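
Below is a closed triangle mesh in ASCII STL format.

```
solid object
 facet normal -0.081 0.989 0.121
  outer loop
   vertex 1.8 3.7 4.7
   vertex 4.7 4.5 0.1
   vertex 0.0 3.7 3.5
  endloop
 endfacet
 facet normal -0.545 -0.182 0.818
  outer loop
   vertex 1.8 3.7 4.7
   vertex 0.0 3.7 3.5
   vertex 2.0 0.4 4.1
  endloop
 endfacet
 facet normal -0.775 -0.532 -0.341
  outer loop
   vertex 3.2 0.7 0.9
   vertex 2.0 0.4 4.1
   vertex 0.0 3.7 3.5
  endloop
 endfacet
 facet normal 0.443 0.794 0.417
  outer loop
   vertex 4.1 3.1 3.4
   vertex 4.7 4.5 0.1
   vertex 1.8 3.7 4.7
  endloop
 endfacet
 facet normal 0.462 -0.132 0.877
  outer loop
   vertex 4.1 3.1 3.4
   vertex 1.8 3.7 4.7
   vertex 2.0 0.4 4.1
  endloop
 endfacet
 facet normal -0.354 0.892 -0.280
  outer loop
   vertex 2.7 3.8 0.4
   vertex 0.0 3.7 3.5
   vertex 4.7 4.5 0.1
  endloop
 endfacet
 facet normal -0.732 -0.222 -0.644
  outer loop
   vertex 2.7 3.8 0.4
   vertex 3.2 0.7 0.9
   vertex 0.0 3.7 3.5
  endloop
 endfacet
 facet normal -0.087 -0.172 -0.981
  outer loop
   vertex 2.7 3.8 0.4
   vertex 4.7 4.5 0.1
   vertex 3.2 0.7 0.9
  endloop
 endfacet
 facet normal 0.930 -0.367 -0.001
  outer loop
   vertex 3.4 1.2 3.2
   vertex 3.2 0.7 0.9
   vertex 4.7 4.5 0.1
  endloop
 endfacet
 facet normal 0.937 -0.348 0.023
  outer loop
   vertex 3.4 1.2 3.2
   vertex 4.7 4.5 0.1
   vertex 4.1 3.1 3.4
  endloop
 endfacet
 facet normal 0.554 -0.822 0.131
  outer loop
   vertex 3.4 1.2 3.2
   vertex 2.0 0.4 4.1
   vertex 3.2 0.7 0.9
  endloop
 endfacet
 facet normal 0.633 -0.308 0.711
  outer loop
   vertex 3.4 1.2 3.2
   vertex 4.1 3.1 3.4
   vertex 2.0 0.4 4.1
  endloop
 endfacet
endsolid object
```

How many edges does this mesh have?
18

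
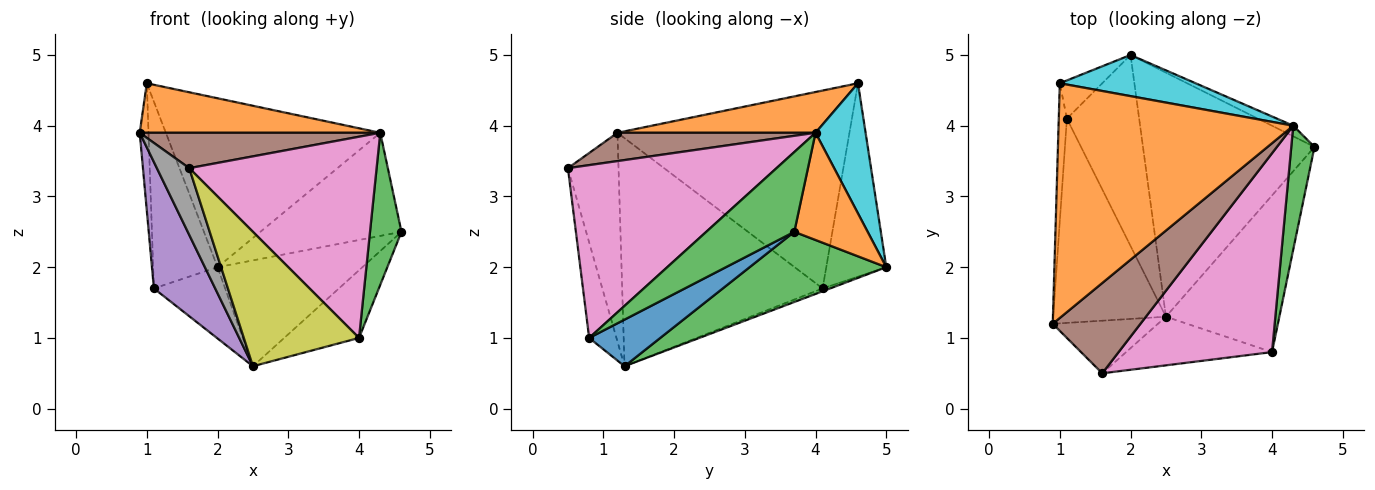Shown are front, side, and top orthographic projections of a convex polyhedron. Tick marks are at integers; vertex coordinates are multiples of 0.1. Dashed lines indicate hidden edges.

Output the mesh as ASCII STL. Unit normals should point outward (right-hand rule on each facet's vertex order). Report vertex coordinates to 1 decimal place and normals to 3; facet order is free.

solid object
 facet normal 0.353 0.371 -0.859
  outer loop
   vertex 4.0 0.8 1.0
   vertex 2.5 1.3 0.6
   vertex 4.6 3.7 2.5
  endloop
 endfacet
 facet normal 0.168 -0.204 0.965
  outer loop
   vertex 4.3 4.0 3.9
   vertex 1.0 4.6 4.6
   vertex 0.9 1.2 3.9
  endloop
 endfacet
 facet normal 0.908 -0.325 0.264
  outer loop
   vertex 4.3 4.0 3.9
   vertex 4.0 0.8 1.0
   vertex 4.6 3.7 2.5
  endloop
 endfacet
 facet normal -0.998 0.038 -0.041
  outer loop
   vertex 1.1 4.1 1.7
   vertex 0.9 1.2 3.9
   vertex 1.0 4.6 4.6
  endloop
 endfacet
 facet normal -0.865 -0.264 -0.427
  outer loop
   vertex 1.1 4.1 1.7
   vertex 2.5 1.3 0.6
   vertex 0.9 1.2 3.9
  endloop
 endfacet
 facet normal 0.288 -0.349 0.892
  outer loop
   vertex 1.6 0.5 3.4
   vertex 4.3 4.0 3.9
   vertex 0.9 1.2 3.9
  endloop
 endfacet
 facet normal 0.621 -0.558 0.551
  outer loop
   vertex 1.6 0.5 3.4
   vertex 4.0 0.8 1.0
   vertex 4.3 4.0 3.9
  endloop
 endfacet
 facet normal -0.775 -0.496 -0.391
  outer loop
   vertex 1.6 0.5 3.4
   vertex 0.9 1.2 3.9
   vertex 2.5 1.3 0.6
  endloop
 endfacet
 facet normal -0.217 -0.918 -0.332
  outer loop
   vertex 1.6 0.5 3.4
   vertex 2.5 1.3 0.6
   vertex 4.0 0.8 1.0
  endloop
 endfacet
 facet normal 0.221 0.947 0.231
  outer loop
   vertex 2.0 5.0 2.0
   vertex 1.0 4.6 4.6
   vertex 4.3 4.0 3.9
  endloop
 endfacet
 facet normal -0.674 0.724 -0.148
  outer loop
   vertex 2.0 5.0 2.0
   vertex 1.1 4.1 1.7
   vertex 1.0 4.6 4.6
  endloop
 endfacet
 facet normal 0.459 0.884 -0.091
  outer loop
   vertex 2.0 5.0 2.0
   vertex 4.3 4.0 3.9
   vertex 4.6 3.7 2.5
  endloop
 endfacet
 facet normal 0.351 0.372 -0.859
  outer loop
   vertex 2.0 5.0 2.0
   vertex 4.6 3.7 2.5
   vertex 2.5 1.3 0.6
  endloop
 endfacet
 facet normal -0.037 0.349 -0.936
  outer loop
   vertex 2.0 5.0 2.0
   vertex 2.5 1.3 0.6
   vertex 1.1 4.1 1.7
  endloop
 endfacet
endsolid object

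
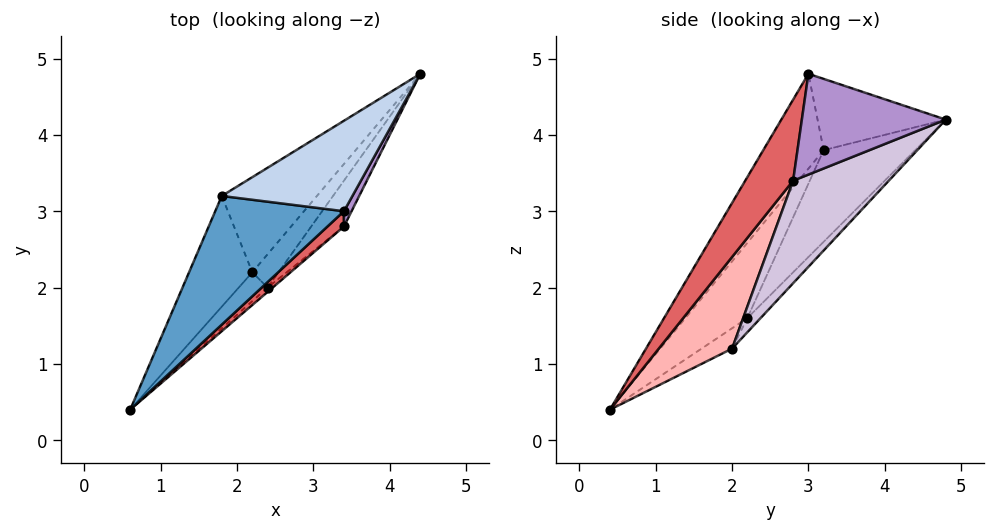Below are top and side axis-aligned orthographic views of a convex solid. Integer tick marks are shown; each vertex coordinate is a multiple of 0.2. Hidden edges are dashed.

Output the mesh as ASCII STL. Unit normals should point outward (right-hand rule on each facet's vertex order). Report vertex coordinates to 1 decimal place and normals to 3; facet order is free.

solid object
 facet normal -0.481 -0.586 0.652
  outer loop
   vertex 1.8 3.2 3.8
   vertex 0.6 0.4 0.4
   vertex 3.4 3.0 4.8
  endloop
 endfacet
 facet normal -0.418 0.488 0.766
  outer loop
   vertex 1.8 3.2 3.8
   vertex 3.4 3.0 4.8
   vertex 4.4 4.8 4.2
  endloop
 endfacet
 facet normal -0.513 0.743 -0.431
  outer loop
   vertex 1.8 3.2 3.8
   vertex 2.2 2.2 1.6
   vertex 0.6 0.4 0.4
  endloop
 endfacet
 facet normal -0.421 0.794 -0.438
  outer loop
   vertex 1.8 3.2 3.8
   vertex 4.4 4.8 4.2
   vertex 2.2 2.2 1.6
  endloop
 endfacet
 facet normal -0.396 0.727 -0.561
  outer loop
   vertex 2.4 2.0 1.2
   vertex 0.6 0.4 0.4
   vertex 2.2 2.2 1.6
  endloop
 endfacet
 facet normal -0.293 0.789 -0.541
  outer loop
   vertex 2.4 2.0 1.2
   vertex 2.2 2.2 1.6
   vertex 4.4 4.8 4.2
  endloop
 endfacet
 facet normal 0.572 -0.812 0.116
  outer loop
   vertex 3.4 2.8 3.4
   vertex 3.4 3.0 4.8
   vertex 0.6 0.4 0.4
  endloop
 endfacet
 facet normal 0.673 -0.739 -0.037
  outer loop
   vertex 3.4 2.8 3.4
   vertex 0.6 0.4 0.4
   vertex 2.4 2.0 1.2
  endloop
 endfacet
 facet normal 0.881 -0.467 0.067
  outer loop
   vertex 3.4 2.8 3.4
   vertex 4.4 4.8 4.2
   vertex 3.4 3.0 4.8
  endloop
 endfacet
 facet normal 0.898 -0.334 -0.287
  outer loop
   vertex 3.4 2.8 3.4
   vertex 2.4 2.0 1.2
   vertex 4.4 4.8 4.2
  endloop
 endfacet
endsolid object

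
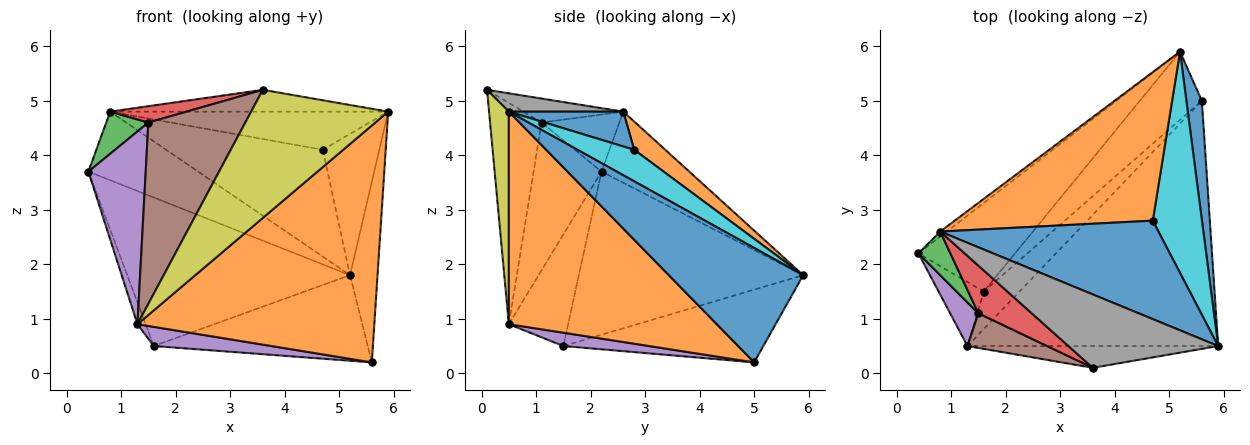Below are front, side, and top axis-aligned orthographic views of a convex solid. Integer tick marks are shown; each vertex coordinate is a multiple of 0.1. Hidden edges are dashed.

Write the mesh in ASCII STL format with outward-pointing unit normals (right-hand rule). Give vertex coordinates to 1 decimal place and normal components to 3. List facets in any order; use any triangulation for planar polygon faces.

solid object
 facet normal 0.971 0.199 0.131
  outer loop
   vertex 5.6 5.0 0.2
   vertex 5.2 5.9 1.8
   vertex 5.9 0.5 4.8
  endloop
 endfacet
 facet normal 0.521 -0.593 -0.614
  outer loop
   vertex 1.3 0.5 0.9
   vertex 5.6 5.0 0.2
   vertex 5.9 0.5 4.8
  endloop
 endfacet
 facet normal -0.624 0.780 -0.057
  outer loop
   vertex 0.8 2.6 4.8
   vertex 5.2 5.9 1.8
   vertex 0.4 2.2 3.7
  endloop
 endfacet
 facet normal -0.919 0.127 -0.372
  outer loop
   vertex 1.6 1.5 0.5
   vertex 1.3 0.5 0.9
   vertex 0.4 2.2 3.7
  endloop
 endfacet
 facet normal 0.315 -0.432 -0.845
  outer loop
   vertex 1.6 1.5 0.5
   vertex 5.6 5.0 0.2
   vertex 1.3 0.5 0.9
  endloop
 endfacet
 facet normal -0.654 0.650 -0.387
  outer loop
   vertex 1.6 1.5 0.5
   vertex 0.4 2.2 3.7
   vertex 5.2 5.9 1.8
  endloop
 endfacet
 facet normal -0.590 0.631 -0.503
  outer loop
   vertex 1.6 1.5 0.5
   vertex 5.2 5.9 1.8
   vertex 5.6 5.0 0.2
  endloop
 endfacet
 facet normal 0.116 0.283 0.952
  outer loop
   vertex 3.6 0.1 5.2
   vertex 5.9 0.5 4.8
   vertex 0.8 2.6 4.8
  endloop
 endfacet
 facet normal 0.141 -0.976 -0.166
  outer loop
   vertex 3.6 0.1 5.2
   vertex 1.3 0.5 0.9
   vertex 5.9 0.5 4.8
  endloop
 endfacet
 facet normal 0.475 0.474 0.742
  outer loop
   vertex 4.7 2.8 4.1
   vertex 5.9 0.5 4.8
   vertex 5.2 5.9 1.8
  endloop
 endfacet
 facet normal 0.147 0.357 0.922
  outer loop
   vertex 4.7 2.8 4.1
   vertex 0.8 2.6 4.8
   vertex 5.9 0.5 4.8
  endloop
 endfacet
 facet normal 0.115 0.580 0.807
  outer loop
   vertex 4.7 2.8 4.1
   vertex 5.2 5.9 1.8
   vertex 0.8 2.6 4.8
  endloop
 endfacet
 facet normal -0.789 -0.427 0.442
  outer loop
   vertex 1.5 1.1 4.6
   vertex 0.8 2.6 4.8
   vertex 0.4 2.2 3.7
  endloop
 endfacet
 facet normal -0.391 -0.299 0.871
  outer loop
   vertex 1.5 1.1 4.6
   vertex 3.6 0.1 5.2
   vertex 0.8 2.6 4.8
  endloop
 endfacet
 facet normal -0.756 -0.638 0.144
  outer loop
   vertex 1.5 1.1 4.6
   vertex 0.4 2.2 3.7
   vertex 1.3 0.5 0.9
  endloop
 endfacet
 facet normal -0.462 -0.871 0.166
  outer loop
   vertex 1.5 1.1 4.6
   vertex 1.3 0.5 0.9
   vertex 3.6 0.1 5.2
  endloop
 endfacet
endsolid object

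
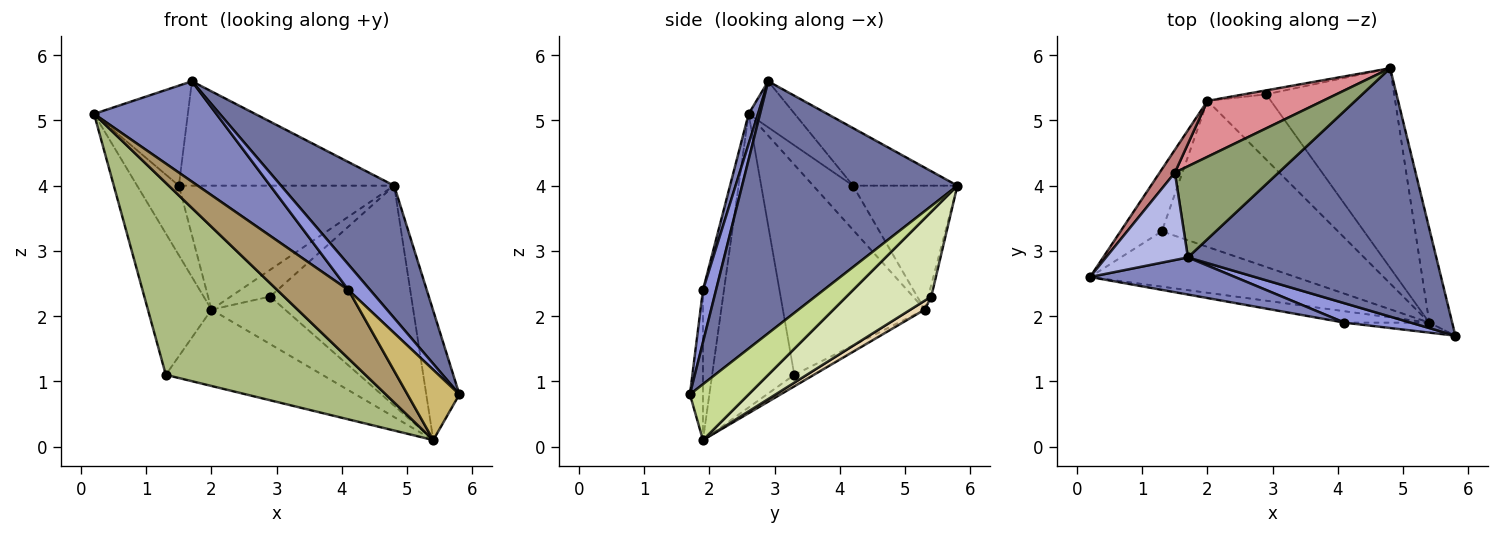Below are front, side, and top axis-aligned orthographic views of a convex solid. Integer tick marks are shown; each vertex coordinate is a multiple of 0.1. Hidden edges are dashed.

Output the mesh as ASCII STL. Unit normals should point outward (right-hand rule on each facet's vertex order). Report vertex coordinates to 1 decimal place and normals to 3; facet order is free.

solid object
 facet normal 0.667 -0.350 0.657
  outer loop
   vertex 1.7 2.9 5.6
   vertex 5.8 1.7 0.8
   vertex 4.8 5.8 4.0
  endloop
 endfacet
 facet normal 0.072 -0.935 0.346
  outer loop
   vertex 4.1 1.9 2.4
   vertex 1.7 2.9 5.6
   vertex 0.2 2.6 5.1
  endloop
 endfacet
 facet normal 0.431 -0.718 0.547
  outer loop
   vertex 4.1 1.9 2.4
   vertex 5.8 1.7 0.8
   vertex 1.7 2.9 5.6
  endloop
 endfacet
 facet normal -0.347 0.706 0.617
  outer loop
   vertex 1.5 4.2 4.0
   vertex 0.2 2.6 5.1
   vertex 1.7 2.9 5.6
  endloop
 endfacet
 facet normal -0.343 0.708 0.618
  outer loop
   vertex 1.5 4.2 4.0
   vertex 1.7 2.9 5.6
   vertex 4.8 5.8 4.0
  endloop
 endfacet
 facet normal -0.368 -0.893 -0.258
  outer loop
   vertex 5.4 1.9 0.1
   vertex 0.2 2.6 5.1
   vertex 1.3 3.3 1.1
  endloop
 endfacet
 facet normal 0.820 0.463 -0.336
  outer loop
   vertex 5.4 1.9 0.1
   vertex 4.8 5.8 4.0
   vertex 5.8 1.7 0.8
  endloop
 endfacet
 facet normal 0.407 0.676 -0.614
  outer loop
   vertex 5.4 1.9 0.1
   vertex 2.9 5.4 2.3
   vertex 4.8 5.8 4.0
  endloop
 endfacet
 facet normal -0.279 -0.947 -0.158
  outer loop
   vertex 5.4 1.9 0.1
   vertex 4.1 1.9 2.4
   vertex 0.2 2.6 5.1
  endloop
 endfacet
 facet normal -0.242 -0.961 -0.137
  outer loop
   vertex 5.4 1.9 0.1
   vertex 5.8 1.7 0.8
   vertex 4.1 1.9 2.4
  endloop
 endfacet
 facet normal -0.058 0.463 -0.885
  outer loop
   vertex 2.0 5.3 2.1
   vertex 5.4 1.9 0.1
   vertex 1.3 3.3 1.1
  endloop
 endfacet
 facet normal 0.113 0.586 -0.803
  outer loop
   vertex 2.0 5.3 2.1
   vertex 2.9 5.4 2.3
   vertex 5.4 1.9 0.1
  endloop
 endfacet
 facet normal -0.898 0.403 -0.177
  outer loop
   vertex 2.0 5.3 2.1
   vertex 1.3 3.3 1.1
   vertex 0.2 2.6 5.1
  endloop
 endfacet
 facet normal -0.671 0.704 0.231
  outer loop
   vertex 2.0 5.3 2.1
   vertex 0.2 2.6 5.1
   vertex 1.5 4.2 4.0
  endloop
 endfacet
 facet normal -0.404 0.834 0.376
  outer loop
   vertex 2.0 5.3 2.1
   vertex 1.5 4.2 4.0
   vertex 4.8 5.8 4.0
  endloop
 endfacet
 facet normal -0.077 0.986 -0.146
  outer loop
   vertex 2.0 5.3 2.1
   vertex 4.8 5.8 4.0
   vertex 2.9 5.4 2.3
  endloop
 endfacet
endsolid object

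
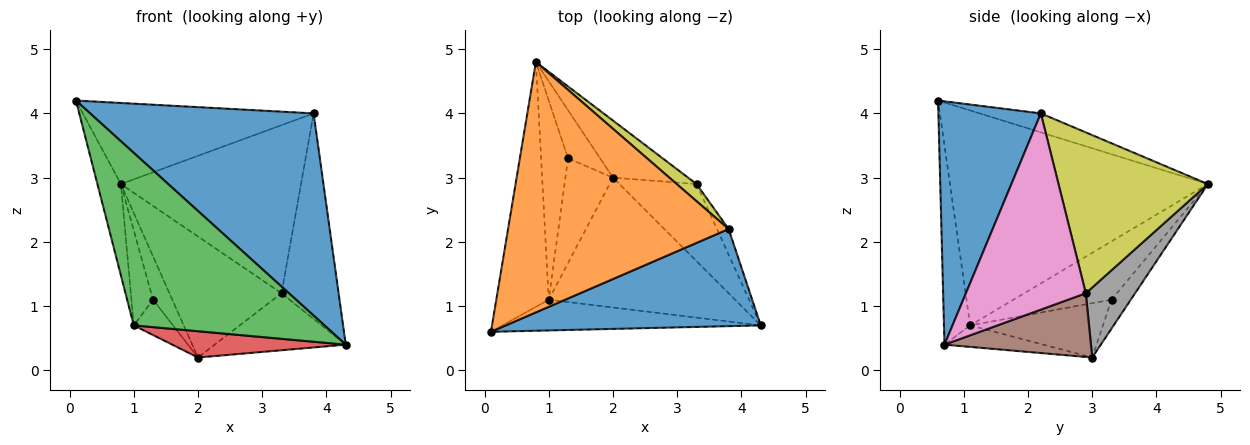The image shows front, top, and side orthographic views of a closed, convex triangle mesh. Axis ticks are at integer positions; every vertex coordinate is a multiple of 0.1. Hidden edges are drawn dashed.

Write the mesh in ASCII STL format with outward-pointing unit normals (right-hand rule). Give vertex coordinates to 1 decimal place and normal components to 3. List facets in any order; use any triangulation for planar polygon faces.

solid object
 facet normal 0.382 -0.833 0.400
  outer loop
   vertex 3.8 2.2 4.0
   vertex 0.1 0.6 4.2
   vertex 4.3 0.7 0.4
  endloop
 endfacet
 facet normal -0.082 0.307 0.948
  outer loop
   vertex 3.8 2.2 4.0
   vertex 0.8 4.8 2.9
   vertex 0.1 0.6 4.2
  endloop
 endfacet
 facet normal -0.134 -0.976 -0.174
  outer loop
   vertex 1.0 1.1 0.7
   vertex 4.3 0.7 0.4
   vertex 0.1 0.6 4.2
  endloop
 endfacet
 facet normal -0.112 -0.197 -0.974
  outer loop
   vertex 1.0 1.1 0.7
   vertex 2.0 3.0 0.2
   vertex 4.3 0.7 0.4
  endloop
 endfacet
 facet normal -0.968 0.088 -0.236
  outer loop
   vertex 1.0 1.1 0.7
   vertex 0.1 0.6 4.2
   vertex 0.8 4.8 2.9
  endloop
 endfacet
 facet normal 0.553 0.495 -0.670
  outer loop
   vertex 3.3 2.9 1.2
   vertex 4.3 0.7 0.4
   vertex 2.0 3.0 0.2
  endloop
 endfacet
 facet normal 0.902 0.429 -0.054
  outer loop
   vertex 3.3 2.9 1.2
   vertex 3.8 2.2 4.0
   vertex 4.3 0.7 0.4
  endloop
 endfacet
 facet normal 0.369 0.841 -0.396
  outer loop
   vertex 3.3 2.9 1.2
   vertex 2.0 3.0 0.2
   vertex 0.8 4.8 2.9
  endloop
 endfacet
 facet normal 0.636 0.767 0.078
  outer loop
   vertex 3.3 2.9 1.2
   vertex 0.8 4.8 2.9
   vertex 3.8 2.2 4.0
  endloop
 endfacet
 facet normal -0.556 0.556 -0.618
  outer loop
   vertex 1.3 3.3 1.1
   vertex 0.8 4.8 2.9
   vertex 2.0 3.0 0.2
  endloop
 endfacet
 facet normal -0.890 0.196 -0.411
  outer loop
   vertex 1.3 3.3 1.1
   vertex 1.0 1.1 0.7
   vertex 0.8 4.8 2.9
  endloop
 endfacet
 facet normal -0.734 0.217 -0.643
  outer loop
   vertex 1.3 3.3 1.1
   vertex 2.0 3.0 0.2
   vertex 1.0 1.1 0.7
  endloop
 endfacet
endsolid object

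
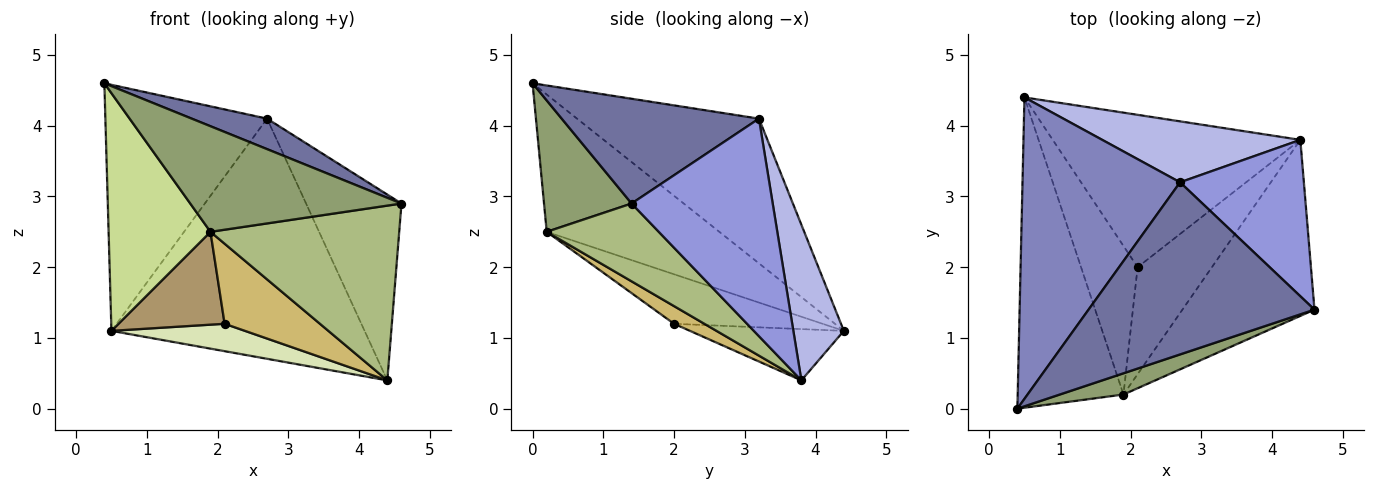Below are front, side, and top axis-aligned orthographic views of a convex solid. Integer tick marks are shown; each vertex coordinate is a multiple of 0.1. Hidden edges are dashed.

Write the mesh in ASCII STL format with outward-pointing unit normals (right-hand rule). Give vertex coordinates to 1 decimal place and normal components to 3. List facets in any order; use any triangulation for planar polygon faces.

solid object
 facet normal 0.415 -0.159 0.896
  outer loop
   vertex 2.7 3.2 4.1
   vertex 0.4 0.0 4.6
   vertex 4.6 1.4 2.9
  endloop
 endfacet
 facet normal -0.580 0.515 0.631
  outer loop
   vertex 2.7 3.2 4.1
   vertex 0.5 4.4 1.1
   vertex 0.4 0.0 4.6
  endloop
 endfacet
 facet normal 0.749 0.507 0.426
  outer loop
   vertex 2.7 3.2 4.1
   vertex 4.6 1.4 2.9
   vertex 4.4 3.8 0.4
  endloop
 endfacet
 facet normal 0.190 0.952 0.242
  outer loop
   vertex 2.7 3.2 4.1
   vertex 4.4 3.8 0.4
   vertex 0.5 4.4 1.1
  endloop
 endfacet
 facet normal 0.377 -0.908 0.183
  outer loop
   vertex 1.9 0.2 2.5
   vertex 4.6 1.4 2.9
   vertex 0.4 0.0 4.6
  endloop
 endfacet
 facet normal 0.386 -0.650 -0.655
  outer loop
   vertex 1.9 0.2 2.5
   vertex 4.4 3.8 0.4
   vertex 4.6 1.4 2.9
  endloop
 endfacet
 facet normal -0.718 -0.424 -0.553
  outer loop
   vertex 1.9 0.2 2.5
   vertex 0.4 0.0 4.6
   vertex 0.5 4.4 1.1
  endloop
 endfacet
 facet normal -0.200 -0.173 -0.964
  outer loop
   vertex 2.1 2.0 1.2
   vertex 0.5 4.4 1.1
   vertex 4.4 3.8 0.4
  endloop
 endfacet
 facet normal -0.596 -0.426 -0.681
  outer loop
   vertex 2.1 2.0 1.2
   vertex 1.9 0.2 2.5
   vertex 0.5 4.4 1.1
  endloop
 endfacet
 facet normal 0.187 -0.589 -0.786
  outer loop
   vertex 2.1 2.0 1.2
   vertex 4.4 3.8 0.4
   vertex 1.9 0.2 2.5
  endloop
 endfacet
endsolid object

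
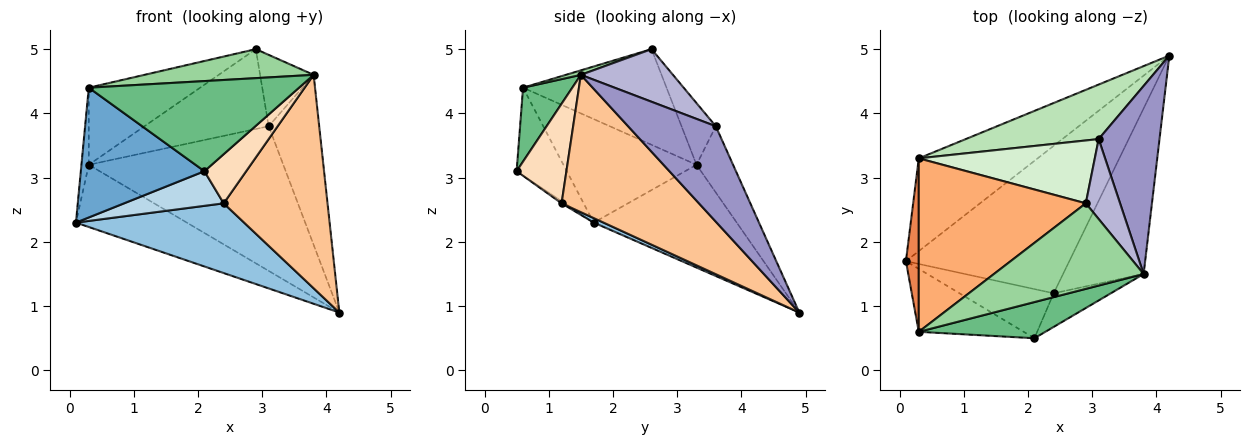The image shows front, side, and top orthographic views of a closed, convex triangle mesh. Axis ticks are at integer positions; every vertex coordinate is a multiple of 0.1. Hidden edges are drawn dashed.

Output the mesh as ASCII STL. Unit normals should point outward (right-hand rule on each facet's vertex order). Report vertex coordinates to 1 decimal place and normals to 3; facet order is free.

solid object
 facet normal -0.343 -0.845 -0.410
  outer loop
   vertex 0.3 0.6 4.4
   vertex 0.1 1.7 2.3
   vertex 2.1 0.5 3.1
  endloop
 endfacet
 facet normal 0.025 -0.427 -0.904
  outer loop
   vertex 2.4 1.2 2.6
   vertex 0.1 1.7 2.3
   vertex 4.2 4.9 0.9
  endloop
 endfacet
 facet normal -0.019 -0.576 -0.817
  outer loop
   vertex 2.4 1.2 2.6
   vertex 2.1 0.5 3.1
   vertex 0.1 1.7 2.3
  endloop
 endfacet
 facet normal -0.583 0.452 -0.675
  outer loop
   vertex 0.3 3.3 3.2
   vertex 4.2 4.9 0.9
   vertex 0.1 1.7 2.3
  endloop
 endfacet
 facet normal -0.991 0.055 0.123
  outer loop
   vertex 0.3 3.3 3.2
   vertex 0.1 1.7 2.3
   vertex 0.3 0.6 4.4
  endloop
 endfacet
 facet normal -0.464 0.360 0.810
  outer loop
   vertex 0.3 3.3 3.2
   vertex 0.3 0.6 4.4
   vertex 2.9 2.6 5.0
  endloop
 endfacet
 facet normal 0.723 -0.546 -0.424
  outer loop
   vertex 3.8 1.5 4.6
   vertex 2.4 1.2 2.6
   vertex 4.2 4.9 0.9
  endloop
 endfacet
 facet normal 0.701 -0.588 -0.403
  outer loop
   vertex 3.8 1.5 4.6
   vertex 2.1 0.5 3.1
   vertex 2.4 1.2 2.6
  endloop
 endfacet
 facet normal 0.212 -0.907 0.364
  outer loop
   vertex 3.8 1.5 4.6
   vertex 0.3 0.6 4.4
   vertex 2.1 0.5 3.1
  endloop
 endfacet
 facet normal 0.028 -0.321 0.947
  outer loop
   vertex 3.8 1.5 4.6
   vertex 2.9 2.6 5.0
   vertex 0.3 0.6 4.4
  endloop
 endfacet
 facet normal -0.173 0.922 0.347
  outer loop
   vertex 3.1 3.6 3.8
   vertex 4.2 4.9 0.9
   vertex 0.3 3.3 3.2
  endloop
 endfacet
 facet normal -0.212 0.768 0.605
  outer loop
   vertex 3.1 3.6 3.8
   vertex 0.3 3.3 3.2
   vertex 2.9 2.6 5.0
  endloop
 endfacet
 facet normal 0.758 0.437 0.484
  outer loop
   vertex 3.1 3.6 3.8
   vertex 3.8 1.5 4.6
   vertex 4.2 4.9 0.9
  endloop
 endfacet
 facet normal 0.753 0.438 0.491
  outer loop
   vertex 3.1 3.6 3.8
   vertex 2.9 2.6 5.0
   vertex 3.8 1.5 4.6
  endloop
 endfacet
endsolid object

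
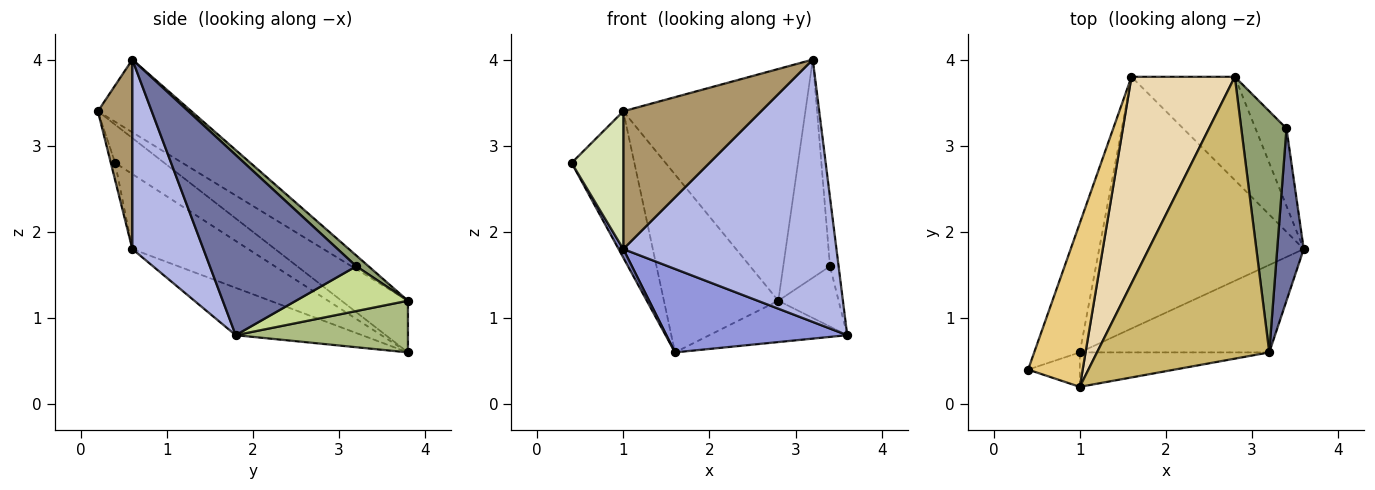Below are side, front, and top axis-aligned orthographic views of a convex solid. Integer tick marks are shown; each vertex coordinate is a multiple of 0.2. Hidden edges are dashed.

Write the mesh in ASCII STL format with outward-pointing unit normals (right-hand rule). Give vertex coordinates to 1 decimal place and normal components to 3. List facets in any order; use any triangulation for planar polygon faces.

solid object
 facet normal 0.988 0.058 0.145
  outer loop
   vertex 3.4 3.2 1.6
   vertex 3.2 0.6 4.0
   vertex 3.6 1.8 0.8
  endloop
 endfacet
 facet normal -0.854 -0.035 -0.519
  outer loop
   vertex 1.0 0.6 1.8
   vertex 0.4 0.4 2.8
   vertex 1.6 3.8 0.6
  endloop
 endfacet
 facet normal -0.215 -0.307 -0.927
  outer loop
   vertex 1.0 0.6 1.8
   vertex 1.6 3.8 0.6
   vertex 3.6 1.8 0.8
  endloop
 endfacet
 facet normal 0.302 -0.905 -0.302
  outer loop
   vertex 1.0 0.6 1.8
   vertex 3.6 1.8 0.8
   vertex 3.2 0.6 4.0
  endloop
 endfacet
 facet normal 0.174 0.661 0.730
  outer loop
   vertex 2.8 3.8 1.2
   vertex 3.2 0.6 4.0
   vertex 3.4 3.2 1.6
  endloop
 endfacet
 facet normal 0.421 0.337 -0.842
  outer loop
   vertex 2.8 3.8 1.2
   vertex 3.6 1.8 0.8
   vertex 1.6 3.8 0.6
  endloop
 endfacet
 facet normal 0.752 0.405 -0.520
  outer loop
   vertex 2.8 3.8 1.2
   vertex 3.4 3.2 1.6
   vertex 3.6 1.8 0.8
  endloop
 endfacet
 facet normal -0.081 -0.967 -0.242
  outer loop
   vertex 1.0 0.2 3.4
   vertex 0.4 0.4 2.8
   vertex 1.0 0.6 1.8
  endloop
 endfacet
 facet normal 0.236 -0.943 -0.236
  outer loop
   vertex 1.0 0.2 3.4
   vertex 1.0 0.6 1.8
   vertex 3.2 0.6 4.0
  endloop
 endfacet
 facet normal -0.310 0.604 0.734
  outer loop
   vertex 1.0 0.2 3.4
   vertex 3.2 0.6 4.0
   vertex 2.8 3.8 1.2
  endloop
 endfacet
 facet normal -0.463 0.591 0.660
  outer loop
   vertex 1.0 0.2 3.4
   vertex 1.6 3.8 0.6
   vertex 0.4 0.4 2.8
  endloop
 endfacet
 facet normal -0.354 0.610 0.709
  outer loop
   vertex 1.0 0.2 3.4
   vertex 2.8 3.8 1.2
   vertex 1.6 3.8 0.6
  endloop
 endfacet
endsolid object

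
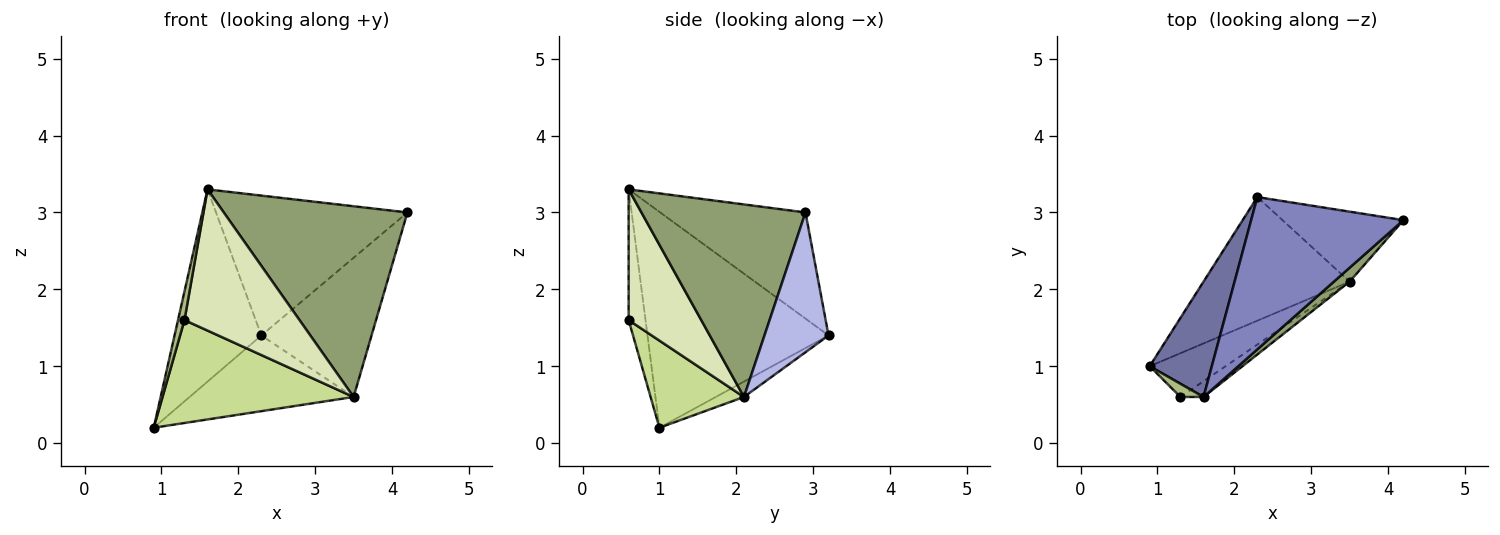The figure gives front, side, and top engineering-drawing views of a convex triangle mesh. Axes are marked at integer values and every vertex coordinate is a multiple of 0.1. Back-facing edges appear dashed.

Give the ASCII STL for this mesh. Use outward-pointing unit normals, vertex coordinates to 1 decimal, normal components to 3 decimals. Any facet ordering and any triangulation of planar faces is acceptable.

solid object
 facet normal -0.873 0.418 0.251
  outer loop
   vertex 1.6 0.6 3.3
   vertex 2.3 3.2 1.4
   vertex 0.9 1.0 0.2
  endloop
 endfacet
 facet normal -0.457 0.602 0.655
  outer loop
   vertex 1.6 0.6 3.3
   vertex 4.2 2.9 3.0
   vertex 2.3 3.2 1.4
  endloop
 endfacet
 facet normal -0.089 0.520 -0.849
  outer loop
   vertex 3.5 2.1 0.6
   vertex 0.9 1.0 0.2
   vertex 2.3 3.2 1.4
  endloop
 endfacet
 facet normal 0.461 0.793 -0.399
  outer loop
   vertex 3.5 2.1 0.6
   vertex 2.3 3.2 1.4
   vertex 4.2 2.9 3.0
  endloop
 endfacet
 facet normal 0.665 -0.745 0.054
  outer loop
   vertex 3.5 2.1 0.6
   vertex 4.2 2.9 3.0
   vertex 1.6 0.6 3.3
  endloop
 endfacet
 facet normal -0.922 -0.352 0.163
  outer loop
   vertex 1.3 0.6 1.6
   vertex 1.6 0.6 3.3
   vertex 0.9 1.0 0.2
  endloop
 endfacet
 facet normal 0.410 -0.839 -0.357
  outer loop
   vertex 1.3 0.6 1.6
   vertex 0.9 1.0 0.2
   vertex 3.5 2.1 0.6
  endloop
 endfacet
 facet normal 0.531 -0.842 -0.094
  outer loop
   vertex 1.3 0.6 1.6
   vertex 3.5 2.1 0.6
   vertex 1.6 0.6 3.3
  endloop
 endfacet
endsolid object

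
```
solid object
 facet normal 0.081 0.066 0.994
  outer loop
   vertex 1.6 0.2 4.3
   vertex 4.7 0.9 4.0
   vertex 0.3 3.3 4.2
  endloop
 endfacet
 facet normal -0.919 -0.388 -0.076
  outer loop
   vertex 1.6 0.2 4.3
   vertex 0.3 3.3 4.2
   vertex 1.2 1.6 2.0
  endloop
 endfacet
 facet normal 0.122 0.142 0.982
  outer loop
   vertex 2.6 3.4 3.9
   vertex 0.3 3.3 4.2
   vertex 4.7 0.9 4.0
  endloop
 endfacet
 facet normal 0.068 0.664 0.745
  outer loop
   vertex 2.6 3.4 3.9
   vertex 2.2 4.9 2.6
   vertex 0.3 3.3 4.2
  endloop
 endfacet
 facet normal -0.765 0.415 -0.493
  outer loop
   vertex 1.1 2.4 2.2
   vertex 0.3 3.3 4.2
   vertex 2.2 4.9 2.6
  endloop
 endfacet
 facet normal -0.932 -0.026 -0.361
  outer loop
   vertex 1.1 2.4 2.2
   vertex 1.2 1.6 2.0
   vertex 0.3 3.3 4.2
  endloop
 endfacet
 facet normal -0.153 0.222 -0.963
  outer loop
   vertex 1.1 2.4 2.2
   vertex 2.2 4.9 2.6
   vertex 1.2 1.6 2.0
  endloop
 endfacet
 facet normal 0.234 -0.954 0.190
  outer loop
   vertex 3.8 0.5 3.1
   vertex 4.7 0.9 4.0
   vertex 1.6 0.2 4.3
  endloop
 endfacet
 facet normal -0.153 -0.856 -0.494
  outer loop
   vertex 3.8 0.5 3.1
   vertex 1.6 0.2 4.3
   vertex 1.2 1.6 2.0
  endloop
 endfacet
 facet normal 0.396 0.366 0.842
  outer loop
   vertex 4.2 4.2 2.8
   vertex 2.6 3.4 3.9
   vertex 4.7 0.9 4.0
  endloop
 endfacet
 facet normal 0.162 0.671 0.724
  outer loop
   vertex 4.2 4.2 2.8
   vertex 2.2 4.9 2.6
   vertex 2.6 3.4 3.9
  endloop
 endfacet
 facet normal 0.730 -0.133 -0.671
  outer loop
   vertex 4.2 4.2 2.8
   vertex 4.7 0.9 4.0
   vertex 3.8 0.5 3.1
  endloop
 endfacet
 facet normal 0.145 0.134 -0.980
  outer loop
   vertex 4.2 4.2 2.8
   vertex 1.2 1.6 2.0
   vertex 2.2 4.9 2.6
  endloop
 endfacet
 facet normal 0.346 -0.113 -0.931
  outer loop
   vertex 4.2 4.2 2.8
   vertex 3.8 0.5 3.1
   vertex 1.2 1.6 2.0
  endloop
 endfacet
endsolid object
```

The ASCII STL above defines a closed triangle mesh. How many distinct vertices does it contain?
9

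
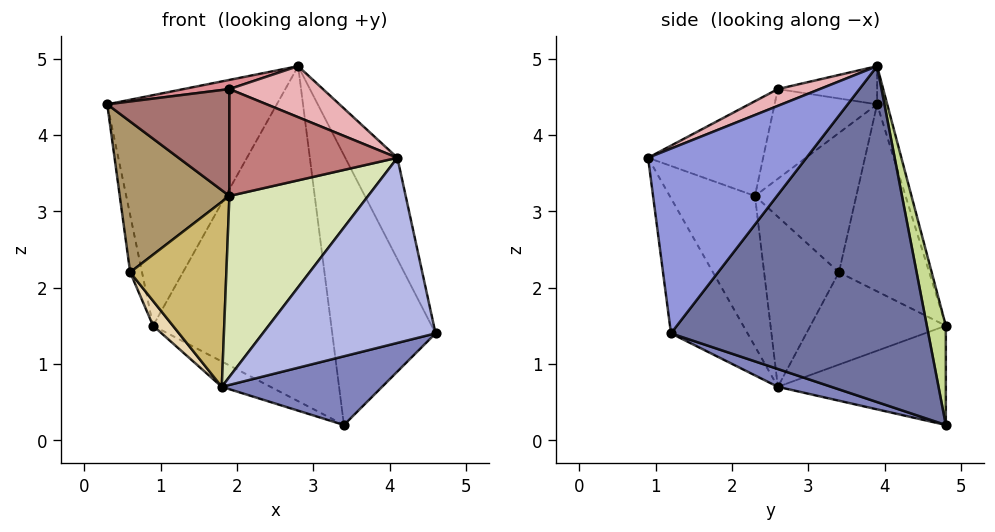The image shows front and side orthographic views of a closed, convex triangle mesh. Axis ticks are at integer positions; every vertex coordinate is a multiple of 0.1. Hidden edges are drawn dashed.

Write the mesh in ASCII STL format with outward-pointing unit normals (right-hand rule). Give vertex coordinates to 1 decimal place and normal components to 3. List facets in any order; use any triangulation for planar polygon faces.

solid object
 facet normal 0.912 0.366 0.186
  outer loop
   vertex 2.8 3.9 4.9
   vertex 4.6 1.2 1.4
   vertex 3.4 4.8 0.2
  endloop
 endfacet
 facet normal 0.095 -0.286 -0.953
  outer loop
   vertex 1.8 2.6 0.7
   vertex 3.4 4.8 0.2
   vertex 4.6 1.2 1.4
  endloop
 endfacet
 facet normal 0.922 0.304 0.240
  outer loop
   vertex 4.1 0.9 3.7
   vertex 4.6 1.2 1.4
   vertex 2.8 3.9 4.9
  endloop
 endfacet
 facet normal -0.397 -0.895 -0.203
  outer loop
   vertex 4.1 0.9 3.7
   vertex 1.8 2.6 0.7
   vertex 4.6 1.2 1.4
  endloop
 endfacet
 facet normal -0.457 0.133 -0.879
  outer loop
   vertex 0.9 4.8 1.5
   vertex 3.4 4.8 0.2
   vertex 1.8 2.6 0.7
  endloop
 endfacet
 facet normal -0.057 0.957 0.285
  outer loop
   vertex 0.9 4.8 1.5
   vertex 0.3 3.9 4.4
   vertex 2.8 3.9 4.9
  endloop
 endfacet
 facet normal 0.104 0.974 0.200
  outer loop
   vertex 0.9 4.8 1.5
   vertex 2.8 3.9 4.9
   vertex 3.4 4.8 0.2
  endloop
 endfacet
 facet normal -0.522 -0.849 -0.081
  outer loop
   vertex 1.9 2.3 3.2
   vertex 1.8 2.6 0.7
   vertex 4.1 0.9 3.7
  endloop
 endfacet
 facet normal -0.677 -0.732 0.074
  outer loop
   vertex 0.6 3.4 2.2
   vertex 1.9 2.3 3.2
   vertex 0.3 3.9 4.4
  endloop
 endfacet
 facet normal -0.612 -0.787 -0.070
  outer loop
   vertex 0.6 3.4 2.2
   vertex 1.8 2.6 0.7
   vertex 1.9 2.3 3.2
  endloop
 endfacet
 facet normal -0.978 0.128 -0.163
  outer loop
   vertex 0.6 3.4 2.2
   vertex 0.3 3.9 4.4
   vertex 0.9 4.8 1.5
  endloop
 endfacet
 facet normal -0.805 -0.118 -0.581
  outer loop
   vertex 0.6 3.4 2.2
   vertex 0.9 4.8 1.5
   vertex 1.8 2.6 0.7
  endloop
 endfacet
 facet normal -0.634 -0.756 0.162
  outer loop
   vertex 1.9 2.6 4.6
   vertex 0.3 3.9 4.4
   vertex 1.9 2.3 3.2
  endloop
 endfacet
 facet normal -0.557 -0.812 0.174
  outer loop
   vertex 1.9 2.6 4.6
   vertex 1.9 2.3 3.2
   vertex 4.1 0.9 3.7
  endloop
 endfacet
 facet normal -0.195 -0.090 0.977
  outer loop
   vertex 1.9 2.6 4.6
   vertex 2.8 3.9 4.9
   vertex 0.3 3.9 4.4
  endloop
 endfacet
 facet normal 0.141 -0.314 0.939
  outer loop
   vertex 1.9 2.6 4.6
   vertex 4.1 0.9 3.7
   vertex 2.8 3.9 4.9
  endloop
 endfacet
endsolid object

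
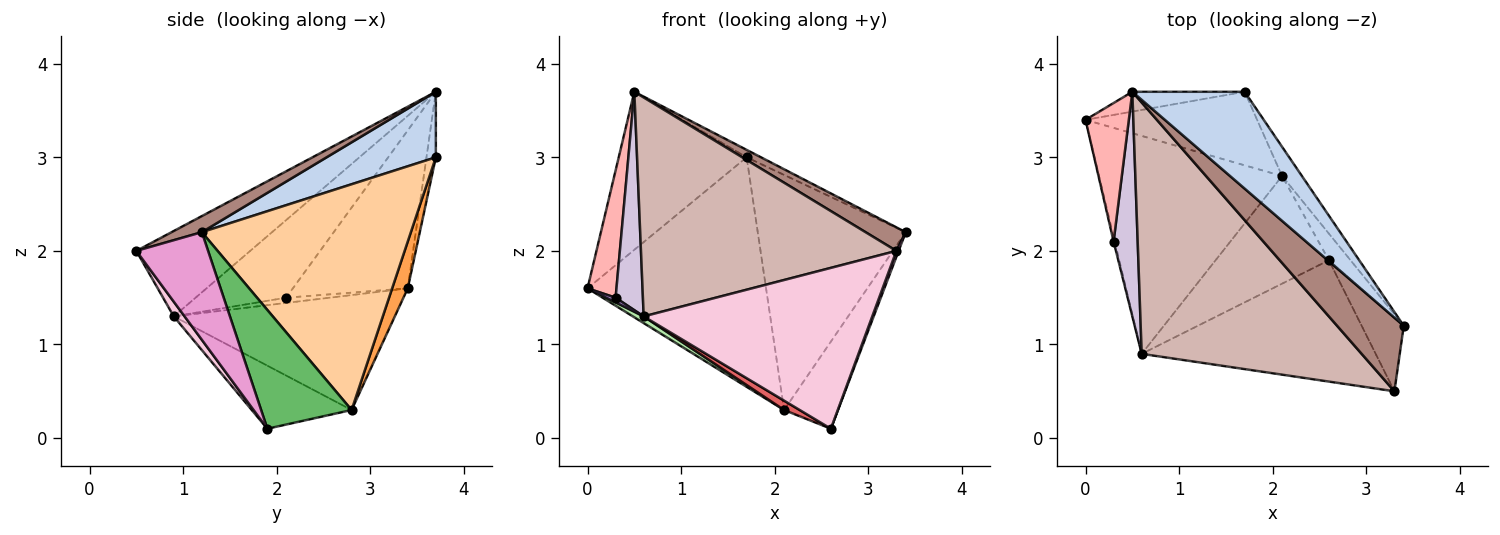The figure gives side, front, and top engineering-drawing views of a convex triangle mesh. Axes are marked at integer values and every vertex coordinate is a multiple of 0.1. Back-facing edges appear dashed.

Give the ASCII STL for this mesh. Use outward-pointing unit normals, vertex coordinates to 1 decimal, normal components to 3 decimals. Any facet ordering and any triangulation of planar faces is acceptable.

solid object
 facet normal -0.072 0.990 -0.124
  outer loop
   vertex 0.5 3.7 3.7
   vertex 1.7 3.7 3.0
   vertex 0.0 3.4 1.6
  endloop
 endfacet
 facet normal 0.503 0.066 0.862
  outer loop
   vertex 0.5 3.7 3.7
   vertex 3.4 1.2 2.2
   vertex 1.7 3.7 3.0
  endloop
 endfacet
 facet normal 0.083 0.949 -0.304
  outer loop
   vertex 2.1 2.8 0.3
   vertex 0.0 3.4 1.6
   vertex 1.7 3.7 3.0
  endloop
 endfacet
 facet normal 0.814 0.576 -0.072
  outer loop
   vertex 2.1 2.8 0.3
   vertex 1.7 3.7 3.0
   vertex 3.4 1.2 2.2
  endloop
 endfacet
 facet normal 0.849 0.506 -0.155
  outer loop
   vertex 2.1 2.8 0.3
   vertex 3.4 1.2 2.2
   vertex 2.6 1.9 0.1
  endloop
 endfacet
 facet normal -0.532 -0.026 -0.847
  outer loop
   vertex 0.6 0.9 1.3
   vertex 0.0 3.4 1.6
   vertex 2.1 2.8 0.3
  endloop
 endfacet
 facet normal -0.485 -0.076 -0.871
  outer loop
   vertex 0.6 0.9 1.3
   vertex 2.1 2.8 0.3
   vertex 2.6 1.9 0.1
  endloop
 endfacet
 facet normal -0.937 -0.236 0.257
  outer loop
   vertex 0.3 2.1 1.5
   vertex 0.5 3.7 3.7
   vertex 0.0 3.4 1.6
  endloop
 endfacet
 facet normal -0.957 -0.205 -0.205
  outer loop
   vertex 0.3 2.1 1.5
   vertex 0.0 3.4 1.6
   vertex 0.6 0.9 1.3
  endloop
 endfacet
 facet normal -0.918 -0.277 0.285
  outer loop
   vertex 0.3 2.1 1.5
   vertex 0.6 0.9 1.3
   vertex 0.5 3.7 3.7
  endloop
 endfacet
 facet normal 0.224 -0.297 0.928
  outer loop
   vertex 3.3 0.5 2.0
   vertex 3.4 1.2 2.2
   vertex 0.5 3.7 3.7
  endloop
 endfacet
 facet normal -0.281 -0.630 0.724
  outer loop
   vertex 3.3 0.5 2.0
   vertex 0.5 3.7 3.7
   vertex 0.6 0.9 1.3
  endloop
 endfacet
 facet normal 0.931 -0.029 -0.364
  outer loop
   vertex 3.3 0.5 2.0
   vertex 2.6 1.9 0.1
   vertex 3.4 1.2 2.2
  endloop
 endfacet
 facet normal 0.038 -0.798 -0.602
  outer loop
   vertex 3.3 0.5 2.0
   vertex 0.6 0.9 1.3
   vertex 2.6 1.9 0.1
  endloop
 endfacet
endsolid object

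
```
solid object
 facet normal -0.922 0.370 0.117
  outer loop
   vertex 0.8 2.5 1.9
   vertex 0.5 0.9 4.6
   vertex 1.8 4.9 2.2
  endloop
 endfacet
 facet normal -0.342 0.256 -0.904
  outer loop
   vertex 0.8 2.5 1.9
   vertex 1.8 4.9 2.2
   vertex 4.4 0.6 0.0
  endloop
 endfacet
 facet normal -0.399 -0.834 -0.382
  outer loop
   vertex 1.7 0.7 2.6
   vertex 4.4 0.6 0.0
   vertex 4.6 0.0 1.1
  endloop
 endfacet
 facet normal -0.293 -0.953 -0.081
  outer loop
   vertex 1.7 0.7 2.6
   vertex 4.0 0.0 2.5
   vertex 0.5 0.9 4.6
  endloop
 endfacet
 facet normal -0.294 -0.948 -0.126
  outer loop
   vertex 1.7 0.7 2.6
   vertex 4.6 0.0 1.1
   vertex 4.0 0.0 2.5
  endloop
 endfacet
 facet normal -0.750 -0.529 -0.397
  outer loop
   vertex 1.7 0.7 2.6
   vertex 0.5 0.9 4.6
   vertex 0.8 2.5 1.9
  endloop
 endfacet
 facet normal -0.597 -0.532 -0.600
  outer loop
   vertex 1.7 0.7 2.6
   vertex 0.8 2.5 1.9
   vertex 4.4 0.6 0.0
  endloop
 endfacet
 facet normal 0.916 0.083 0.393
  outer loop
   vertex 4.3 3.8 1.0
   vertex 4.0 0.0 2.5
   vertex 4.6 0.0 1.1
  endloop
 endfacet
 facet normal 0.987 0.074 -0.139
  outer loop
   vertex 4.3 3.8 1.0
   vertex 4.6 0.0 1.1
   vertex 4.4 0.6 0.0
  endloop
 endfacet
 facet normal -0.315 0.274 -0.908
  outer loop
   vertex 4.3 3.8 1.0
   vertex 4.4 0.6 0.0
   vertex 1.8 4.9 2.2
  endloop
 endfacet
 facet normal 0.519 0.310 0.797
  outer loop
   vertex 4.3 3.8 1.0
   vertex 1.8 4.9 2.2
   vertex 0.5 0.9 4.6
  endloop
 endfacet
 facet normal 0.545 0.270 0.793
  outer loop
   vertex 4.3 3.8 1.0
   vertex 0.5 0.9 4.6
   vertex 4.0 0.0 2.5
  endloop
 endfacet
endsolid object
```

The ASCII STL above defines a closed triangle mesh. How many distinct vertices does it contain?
8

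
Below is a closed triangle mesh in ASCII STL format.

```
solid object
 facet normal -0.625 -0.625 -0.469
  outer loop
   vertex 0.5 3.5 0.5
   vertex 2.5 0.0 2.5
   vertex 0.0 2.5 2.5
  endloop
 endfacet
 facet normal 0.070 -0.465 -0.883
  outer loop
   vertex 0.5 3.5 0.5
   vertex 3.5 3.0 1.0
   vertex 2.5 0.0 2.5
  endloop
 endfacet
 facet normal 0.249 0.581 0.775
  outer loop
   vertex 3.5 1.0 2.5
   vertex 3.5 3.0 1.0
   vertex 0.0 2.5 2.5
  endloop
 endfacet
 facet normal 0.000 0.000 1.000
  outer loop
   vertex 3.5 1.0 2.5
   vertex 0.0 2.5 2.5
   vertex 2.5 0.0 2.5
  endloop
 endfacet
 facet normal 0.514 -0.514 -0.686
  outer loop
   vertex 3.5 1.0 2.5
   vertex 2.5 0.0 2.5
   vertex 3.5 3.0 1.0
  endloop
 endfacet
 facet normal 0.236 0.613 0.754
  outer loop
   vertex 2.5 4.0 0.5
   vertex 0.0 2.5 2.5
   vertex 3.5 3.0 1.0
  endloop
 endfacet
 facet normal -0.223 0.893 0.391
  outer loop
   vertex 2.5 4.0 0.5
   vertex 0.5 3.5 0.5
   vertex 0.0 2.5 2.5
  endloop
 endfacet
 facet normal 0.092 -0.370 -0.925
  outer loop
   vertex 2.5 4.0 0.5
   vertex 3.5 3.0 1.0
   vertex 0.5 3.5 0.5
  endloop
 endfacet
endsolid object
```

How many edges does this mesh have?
12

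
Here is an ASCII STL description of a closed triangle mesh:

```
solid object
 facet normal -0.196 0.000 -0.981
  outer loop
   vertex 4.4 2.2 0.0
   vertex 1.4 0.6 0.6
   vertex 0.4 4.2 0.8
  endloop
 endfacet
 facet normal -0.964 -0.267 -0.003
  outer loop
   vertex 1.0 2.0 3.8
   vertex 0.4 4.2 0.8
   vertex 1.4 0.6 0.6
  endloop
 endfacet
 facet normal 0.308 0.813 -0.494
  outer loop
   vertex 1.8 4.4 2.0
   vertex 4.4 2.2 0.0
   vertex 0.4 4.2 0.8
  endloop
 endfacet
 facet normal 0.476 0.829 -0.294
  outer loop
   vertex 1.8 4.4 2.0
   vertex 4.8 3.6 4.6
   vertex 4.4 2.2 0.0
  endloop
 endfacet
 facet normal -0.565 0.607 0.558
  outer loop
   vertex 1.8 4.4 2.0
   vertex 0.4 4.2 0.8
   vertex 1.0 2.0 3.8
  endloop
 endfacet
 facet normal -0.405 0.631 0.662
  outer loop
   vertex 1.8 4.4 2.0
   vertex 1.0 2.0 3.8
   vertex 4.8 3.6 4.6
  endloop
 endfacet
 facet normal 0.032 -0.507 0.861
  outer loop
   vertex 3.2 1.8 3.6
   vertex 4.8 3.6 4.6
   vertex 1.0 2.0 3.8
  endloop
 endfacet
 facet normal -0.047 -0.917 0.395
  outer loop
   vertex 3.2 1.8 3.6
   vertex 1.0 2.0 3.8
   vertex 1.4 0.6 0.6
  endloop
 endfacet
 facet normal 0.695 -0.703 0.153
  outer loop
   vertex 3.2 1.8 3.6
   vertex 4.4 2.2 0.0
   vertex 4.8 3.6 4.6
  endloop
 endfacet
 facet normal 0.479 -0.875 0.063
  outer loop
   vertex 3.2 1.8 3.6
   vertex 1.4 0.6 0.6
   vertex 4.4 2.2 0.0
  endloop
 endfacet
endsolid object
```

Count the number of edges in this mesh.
15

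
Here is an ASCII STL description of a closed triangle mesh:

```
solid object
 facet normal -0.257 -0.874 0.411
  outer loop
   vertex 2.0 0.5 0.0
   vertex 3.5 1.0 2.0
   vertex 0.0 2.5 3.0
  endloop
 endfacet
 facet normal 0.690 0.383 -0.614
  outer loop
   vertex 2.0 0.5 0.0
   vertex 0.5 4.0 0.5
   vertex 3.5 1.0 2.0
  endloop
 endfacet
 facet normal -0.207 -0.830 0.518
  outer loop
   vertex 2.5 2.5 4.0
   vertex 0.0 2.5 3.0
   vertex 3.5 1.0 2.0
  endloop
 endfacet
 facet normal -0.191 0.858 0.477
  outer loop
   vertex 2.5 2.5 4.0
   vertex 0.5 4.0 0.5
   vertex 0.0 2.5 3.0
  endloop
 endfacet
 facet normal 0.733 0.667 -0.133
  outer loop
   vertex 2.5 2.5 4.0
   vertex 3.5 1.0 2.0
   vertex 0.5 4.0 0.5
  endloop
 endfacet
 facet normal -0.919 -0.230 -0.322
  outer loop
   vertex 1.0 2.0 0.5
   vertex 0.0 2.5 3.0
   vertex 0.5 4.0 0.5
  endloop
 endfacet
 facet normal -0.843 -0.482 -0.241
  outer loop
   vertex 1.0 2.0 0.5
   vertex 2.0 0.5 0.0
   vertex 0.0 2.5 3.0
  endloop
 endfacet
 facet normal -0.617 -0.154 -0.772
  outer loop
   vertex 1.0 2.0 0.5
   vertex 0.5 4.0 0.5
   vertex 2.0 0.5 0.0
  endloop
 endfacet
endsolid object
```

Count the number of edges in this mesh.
12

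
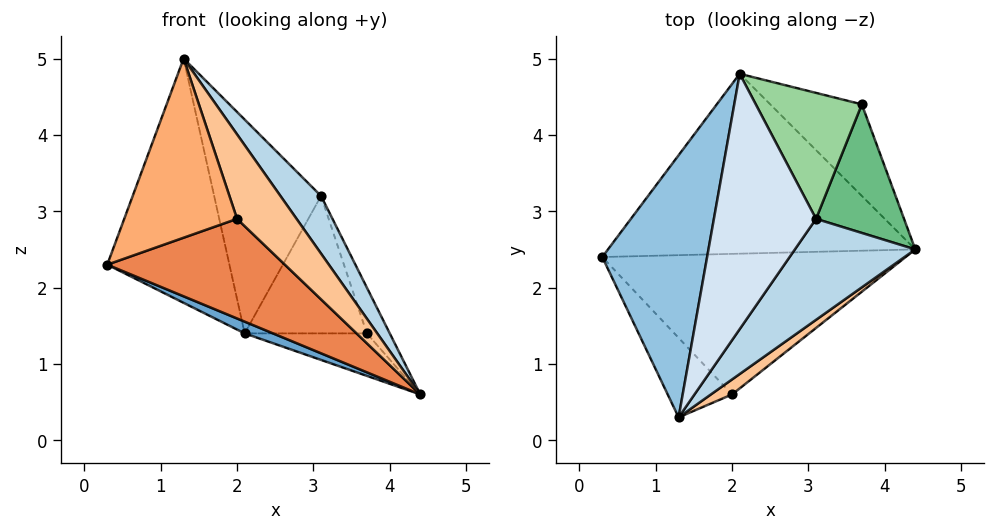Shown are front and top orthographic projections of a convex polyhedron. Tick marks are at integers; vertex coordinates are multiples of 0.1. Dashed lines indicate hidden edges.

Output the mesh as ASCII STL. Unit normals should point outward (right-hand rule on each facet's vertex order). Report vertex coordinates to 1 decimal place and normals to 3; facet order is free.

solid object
 facet normal -0.381 -0.060 -0.923
  outer loop
   vertex 2.1 4.8 1.4
   vertex 4.4 2.5 0.6
   vertex 0.3 2.4 2.3
  endloop
 endfacet
 facet normal -0.477 0.599 0.643
  outer loop
   vertex 1.3 0.3 5.0
   vertex 2.1 4.8 1.4
   vertex 0.3 2.4 2.3
  endloop
 endfacet
 facet normal 0.846 -0.265 0.464
  outer loop
   vertex 3.1 2.9 3.2
   vertex 1.3 0.3 5.0
   vertex 4.4 2.5 0.6
  endloop
 endfacet
 facet normal -0.158 0.634 0.757
  outer loop
   vertex 3.1 2.9 3.2
   vertex 2.1 4.8 1.4
   vertex 1.3 0.3 5.0
  endloop
 endfacet
 facet normal -0.308 -0.550 -0.776
  outer loop
   vertex 2.0 0.6 2.9
   vertex 0.3 2.4 2.3
   vertex 4.4 2.5 0.6
  endloop
 endfacet
 facet normal -0.636 -0.705 -0.313
  outer loop
   vertex 2.0 0.6 2.9
   vertex 1.3 0.3 5.0
   vertex 0.3 2.4 2.3
  endloop
 endfacet
 facet normal 0.688 -0.715 0.127
  outer loop
   vertex 2.0 0.6 2.9
   vertex 4.4 2.5 0.6
   vertex 1.3 0.3 5.0
  endloop
 endfacet
 facet normal 0.105 0.418 -0.902
  outer loop
   vertex 3.7 4.4 1.4
   vertex 4.4 2.5 0.6
   vertex 2.1 4.8 1.4
  endloop
 endfacet
 facet normal 0.893 0.151 0.423
  outer loop
   vertex 3.7 4.4 1.4
   vertex 3.1 2.9 3.2
   vertex 4.4 2.5 0.6
  endloop
 endfacet
 facet normal 0.181 0.725 0.665
  outer loop
   vertex 3.7 4.4 1.4
   vertex 2.1 4.8 1.4
   vertex 3.1 2.9 3.2
  endloop
 endfacet
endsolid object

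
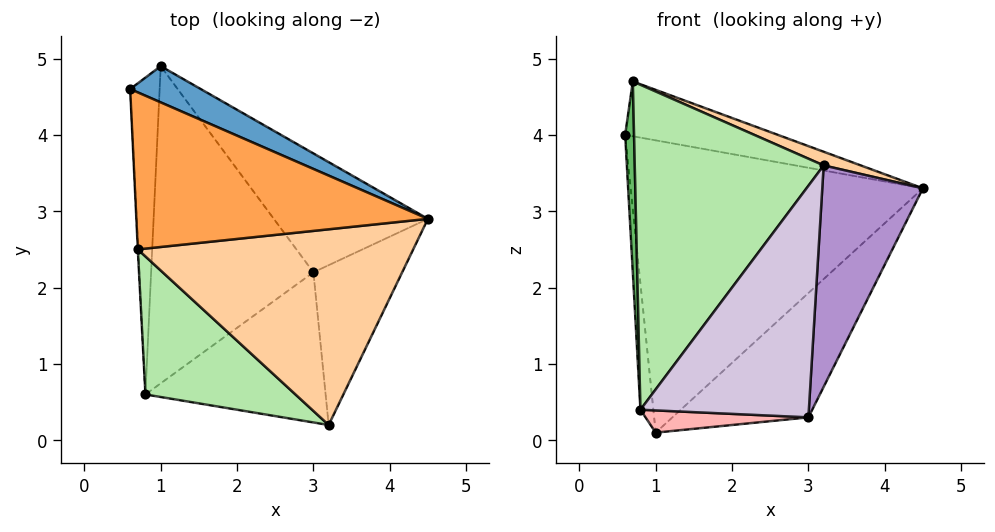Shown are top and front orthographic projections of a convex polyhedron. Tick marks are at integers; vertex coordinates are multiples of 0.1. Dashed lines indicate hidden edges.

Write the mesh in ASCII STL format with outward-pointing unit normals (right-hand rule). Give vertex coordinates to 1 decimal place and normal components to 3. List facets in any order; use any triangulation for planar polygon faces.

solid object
 facet normal 0.414 0.903 0.112
  outer loop
   vertex 1.0 4.9 0.1
   vertex 0.6 4.6 4.0
   vertex 4.5 2.9 3.3
  endloop
 endfacet
 facet normal -0.994 0.039 -0.099
  outer loop
   vertex 0.8 0.6 0.4
   vertex 0.6 4.6 4.0
   vertex 1.0 4.9 0.1
  endloop
 endfacet
 facet normal 0.299 0.315 0.901
  outer loop
   vertex 0.7 2.5 4.7
   vertex 4.5 2.9 3.3
   vertex 0.6 4.6 4.0
  endloop
 endfacet
 facet normal 0.351 -0.065 0.934
  outer loop
   vertex 0.7 2.5 4.7
   vertex 3.2 0.2 3.6
   vertex 4.5 2.9 3.3
  endloop
 endfacet
 facet normal -0.999 -0.048 -0.002
  outer loop
   vertex 0.7 2.5 4.7
   vertex 0.6 4.6 4.0
   vertex 0.8 0.6 0.4
  endloop
 endfacet
 facet normal -0.559 -0.763 0.324
  outer loop
   vertex 0.7 2.5 4.7
   vertex 0.8 0.6 0.4
   vertex 3.2 0.2 3.6
  endloop
 endfacet
 facet normal 0.722 0.500 -0.478
  outer loop
   vertex 3.0 2.2 0.3
   vertex 1.0 4.9 0.1
   vertex 4.5 2.9 3.3
  endloop
 endfacet
 facet normal 0.005 -0.070 -0.998
  outer loop
   vertex 3.0 2.2 0.3
   vertex 0.8 0.6 0.4
   vertex 1.0 4.9 0.1
  endloop
 endfacet
 facet normal 0.840 -0.440 -0.317
  outer loop
   vertex 3.0 2.2 0.3
   vertex 4.5 2.9 3.3
   vertex 3.2 0.2 3.6
  endloop
 endfacet
 facet normal 0.505 -0.724 -0.469
  outer loop
   vertex 3.0 2.2 0.3
   vertex 3.2 0.2 3.6
   vertex 0.8 0.6 0.4
  endloop
 endfacet
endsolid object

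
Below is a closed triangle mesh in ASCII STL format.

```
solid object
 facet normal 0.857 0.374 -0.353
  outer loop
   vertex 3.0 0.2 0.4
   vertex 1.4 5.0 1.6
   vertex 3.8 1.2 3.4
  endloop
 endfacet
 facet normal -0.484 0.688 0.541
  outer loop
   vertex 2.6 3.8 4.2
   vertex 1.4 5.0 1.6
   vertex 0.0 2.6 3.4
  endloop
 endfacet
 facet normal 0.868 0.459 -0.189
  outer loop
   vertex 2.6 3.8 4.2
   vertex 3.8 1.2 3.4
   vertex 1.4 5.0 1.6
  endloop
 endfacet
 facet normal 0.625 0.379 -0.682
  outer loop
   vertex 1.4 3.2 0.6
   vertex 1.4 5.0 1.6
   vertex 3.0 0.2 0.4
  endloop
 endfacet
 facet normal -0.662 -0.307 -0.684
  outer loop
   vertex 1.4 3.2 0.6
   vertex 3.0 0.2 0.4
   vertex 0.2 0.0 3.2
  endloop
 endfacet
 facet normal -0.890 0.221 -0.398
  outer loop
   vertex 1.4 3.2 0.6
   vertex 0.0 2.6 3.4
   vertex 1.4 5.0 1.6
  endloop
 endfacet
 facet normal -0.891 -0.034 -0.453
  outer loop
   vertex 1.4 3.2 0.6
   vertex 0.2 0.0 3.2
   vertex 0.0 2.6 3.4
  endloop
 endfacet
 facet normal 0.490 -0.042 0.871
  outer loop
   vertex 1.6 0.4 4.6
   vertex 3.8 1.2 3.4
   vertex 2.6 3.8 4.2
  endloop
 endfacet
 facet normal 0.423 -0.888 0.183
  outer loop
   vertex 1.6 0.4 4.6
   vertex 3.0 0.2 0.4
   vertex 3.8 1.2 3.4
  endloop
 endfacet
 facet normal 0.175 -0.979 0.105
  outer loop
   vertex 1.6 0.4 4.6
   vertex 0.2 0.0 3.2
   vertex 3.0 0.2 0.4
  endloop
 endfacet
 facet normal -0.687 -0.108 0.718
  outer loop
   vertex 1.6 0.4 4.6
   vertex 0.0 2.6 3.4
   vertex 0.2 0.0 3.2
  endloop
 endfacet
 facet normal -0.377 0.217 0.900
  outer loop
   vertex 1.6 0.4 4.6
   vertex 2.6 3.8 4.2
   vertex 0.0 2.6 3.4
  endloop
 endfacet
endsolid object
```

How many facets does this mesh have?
12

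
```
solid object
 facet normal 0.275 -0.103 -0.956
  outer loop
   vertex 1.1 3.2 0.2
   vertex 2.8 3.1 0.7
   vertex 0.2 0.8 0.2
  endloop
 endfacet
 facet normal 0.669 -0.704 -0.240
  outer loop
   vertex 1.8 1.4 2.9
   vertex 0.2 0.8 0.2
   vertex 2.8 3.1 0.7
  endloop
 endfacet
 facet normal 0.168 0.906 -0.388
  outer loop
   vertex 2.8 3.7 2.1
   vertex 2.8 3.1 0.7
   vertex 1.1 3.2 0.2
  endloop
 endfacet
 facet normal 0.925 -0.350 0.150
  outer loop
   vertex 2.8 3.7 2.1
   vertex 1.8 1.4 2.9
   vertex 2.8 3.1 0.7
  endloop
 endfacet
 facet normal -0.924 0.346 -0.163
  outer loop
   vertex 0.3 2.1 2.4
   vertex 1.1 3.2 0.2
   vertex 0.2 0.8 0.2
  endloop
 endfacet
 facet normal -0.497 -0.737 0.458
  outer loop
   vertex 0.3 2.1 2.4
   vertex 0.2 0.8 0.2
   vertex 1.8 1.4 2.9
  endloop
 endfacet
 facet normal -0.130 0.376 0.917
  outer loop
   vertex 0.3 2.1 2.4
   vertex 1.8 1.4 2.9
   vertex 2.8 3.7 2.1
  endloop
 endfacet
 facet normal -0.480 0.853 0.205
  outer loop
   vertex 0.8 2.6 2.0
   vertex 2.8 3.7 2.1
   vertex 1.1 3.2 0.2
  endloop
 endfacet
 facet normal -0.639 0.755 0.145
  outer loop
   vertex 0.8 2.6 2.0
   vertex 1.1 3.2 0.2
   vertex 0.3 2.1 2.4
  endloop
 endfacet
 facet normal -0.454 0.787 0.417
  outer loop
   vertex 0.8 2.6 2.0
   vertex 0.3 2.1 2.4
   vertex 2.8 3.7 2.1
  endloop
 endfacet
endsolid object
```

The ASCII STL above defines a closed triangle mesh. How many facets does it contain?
10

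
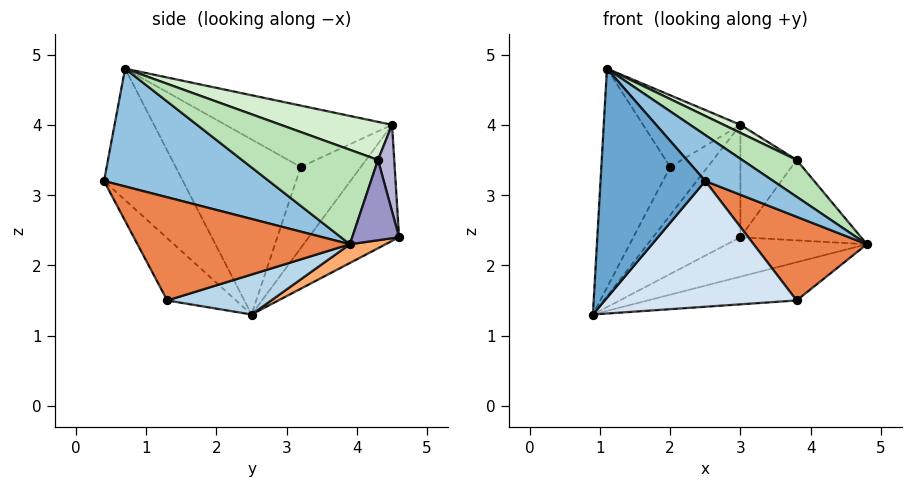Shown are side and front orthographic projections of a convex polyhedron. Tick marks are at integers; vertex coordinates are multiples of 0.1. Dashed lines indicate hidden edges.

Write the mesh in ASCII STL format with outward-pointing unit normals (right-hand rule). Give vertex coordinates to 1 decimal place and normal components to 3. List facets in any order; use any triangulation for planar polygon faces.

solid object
 facet normal -0.563 -0.748 -0.352
  outer loop
   vertex 1.1 0.7 4.8
   vertex 0.9 2.5 1.3
   vertex 2.5 0.4 3.2
  endloop
 endfacet
 facet normal 0.694 -0.286 0.661
  outer loop
   vertex 1.1 0.7 4.8
   vertex 2.5 0.4 3.2
   vertex 4.8 3.9 2.3
  endloop
 endfacet
 facet normal 0.162 0.233 -0.959
  outer loop
   vertex 3.8 1.3 1.5
   vertex 0.9 2.5 1.3
   vertex 4.8 3.9 2.3
  endloop
 endfacet
 facet normal -0.269 -0.751 -0.603
  outer loop
   vertex 3.8 1.3 1.5
   vertex 2.5 0.4 3.2
   vertex 0.9 2.5 1.3
  endloop
 endfacet
 facet normal 0.812 -0.433 0.392
  outer loop
   vertex 3.8 1.3 1.5
   vertex 4.8 3.9 2.3
   vertex 2.5 0.4 3.2
  endloop
 endfacet
 facet normal 0.098 0.383 -0.918
  outer loop
   vertex 3.0 4.6 2.4
   vertex 4.8 3.9 2.3
   vertex 0.9 2.5 1.3
  endloop
 endfacet
 facet normal -0.718 0.695 0.043
  outer loop
   vertex 3.0 4.6 2.4
   vertex 0.9 2.5 1.3
   vertex 3.0 4.5 4.0
  endloop
 endfacet
 facet normal -0.840 0.462 0.286
  outer loop
   vertex 2.0 3.2 3.4
   vertex 0.9 2.5 1.3
   vertex 1.1 0.7 4.8
  endloop
 endfacet
 facet normal -0.820 0.511 0.259
  outer loop
   vertex 2.0 3.2 3.4
   vertex 3.0 4.5 4.0
   vertex 0.9 2.5 1.3
  endloop
 endfacet
 facet normal -0.816 0.477 0.327
  outer loop
   vertex 2.0 3.2 3.4
   vertex 1.1 0.7 4.8
   vertex 3.0 4.5 4.0
  endloop
 endfacet
 facet normal 0.691 -0.277 0.668
  outer loop
   vertex 3.8 4.3 3.5
   vertex 1.1 0.7 4.8
   vertex 4.8 3.9 2.3
  endloop
 endfacet
 facet normal 0.514 -0.077 0.854
  outer loop
   vertex 3.8 4.3 3.5
   vertex 3.0 4.5 4.0
   vertex 1.1 0.7 4.8
  endloop
 endfacet
 facet normal 0.362 0.932 -0.009
  outer loop
   vertex 3.8 4.3 3.5
   vertex 4.8 3.9 2.3
   vertex 3.0 4.6 2.4
  endloop
 endfacet
 facet normal 0.277 0.959 0.060
  outer loop
   vertex 3.8 4.3 3.5
   vertex 3.0 4.6 2.4
   vertex 3.0 4.5 4.0
  endloop
 endfacet
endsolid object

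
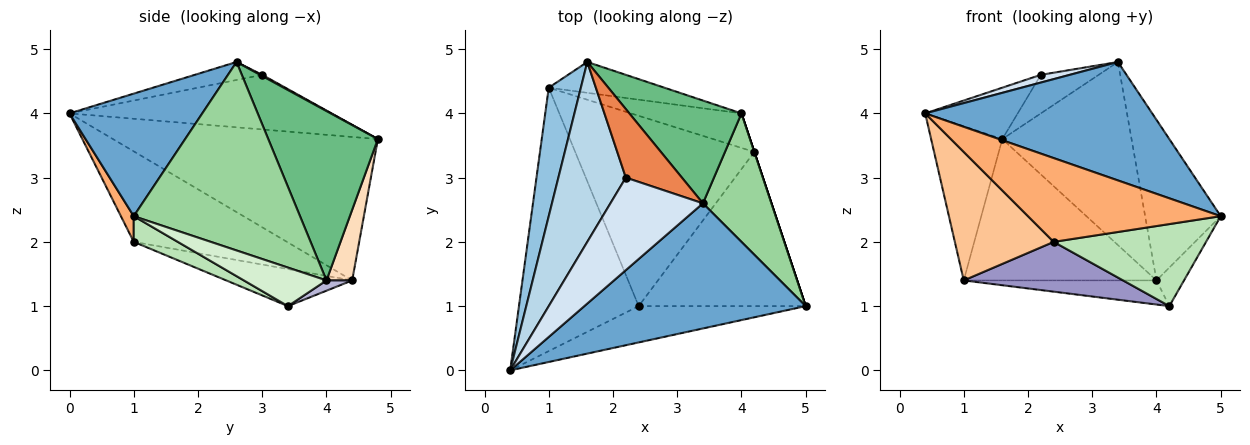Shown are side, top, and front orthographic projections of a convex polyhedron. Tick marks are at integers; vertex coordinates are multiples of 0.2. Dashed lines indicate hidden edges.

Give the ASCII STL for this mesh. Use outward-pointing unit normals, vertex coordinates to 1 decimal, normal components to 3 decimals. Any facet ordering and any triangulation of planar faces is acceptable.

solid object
 facet normal 0.373 -0.638 0.674
  outer loop
   vertex 3.4 2.6 4.8
   vertex 0.4 0.0 4.0
   vertex 5.0 1.0 2.4
  endloop
 endfacet
 facet normal -0.944 0.254 0.211
  outer loop
   vertex 1.0 4.4 1.4
   vertex 0.4 0.0 4.0
   vertex 1.6 4.8 3.6
  endloop
 endfacet
 facet normal -0.614 0.217 0.759
  outer loop
   vertex 2.2 3.0 4.6
   vertex 1.6 4.8 3.6
   vertex 0.4 0.0 4.0
  endloop
 endfacet
 facet normal -0.190 -0.082 0.978
  outer loop
   vertex 2.2 3.0 4.6
   vertex 0.4 0.0 4.0
   vertex 3.4 2.6 4.8
  endloop
 endfacet
 facet normal 0.018 0.490 0.871
  outer loop
   vertex 2.2 3.0 4.6
   vertex 3.4 2.6 4.8
   vertex 1.6 4.8 3.6
  endloop
 endfacet
 facet normal 0.061 -0.916 -0.397
  outer loop
   vertex 2.4 1.0 2.0
   vertex 5.0 1.0 2.4
   vertex 0.4 0.0 4.0
  endloop
 endfacet
 facet normal -0.562 -0.363 -0.743
  outer loop
   vertex 2.4 1.0 2.0
   vertex 0.4 0.0 4.0
   vertex 1.0 4.4 1.4
  endloop
 endfacet
 facet normal 0.129 0.969 -0.211
  outer loop
   vertex 4.0 4.0 1.4
   vertex 1.0 4.4 1.4
   vertex 1.6 4.8 3.6
  endloop
 endfacet
 facet normal 0.595 0.701 0.394
  outer loop
   vertex 4.0 4.0 1.4
   vertex 1.6 4.8 3.6
   vertex 3.4 2.6 4.8
  endloop
 endfacet
 facet normal 0.864 0.393 0.314
  outer loop
   vertex 4.0 4.0 1.4
   vertex 3.4 2.6 4.8
   vertex 5.0 1.0 2.4
  endloop
 endfacet
 facet normal 0.135 -0.465 -0.875
  outer loop
   vertex 4.2 3.4 1.0
   vertex 5.0 1.0 2.4
   vertex 2.4 1.0 2.0
  endloop
 endfacet
 facet normal 0.949 0.316 0.000
  outer loop
   vertex 4.2 3.4 1.0
   vertex 4.0 4.0 1.4
   vertex 5.0 1.0 2.4
  endloop
 endfacet
 facet normal -0.196 -0.248 -0.949
  outer loop
   vertex 4.2 3.4 1.0
   vertex 2.4 1.0 2.0
   vertex 1.0 4.4 1.4
  endloop
 endfacet
 facet normal 0.076 0.571 -0.818
  outer loop
   vertex 4.2 3.4 1.0
   vertex 1.0 4.4 1.4
   vertex 4.0 4.0 1.4
  endloop
 endfacet
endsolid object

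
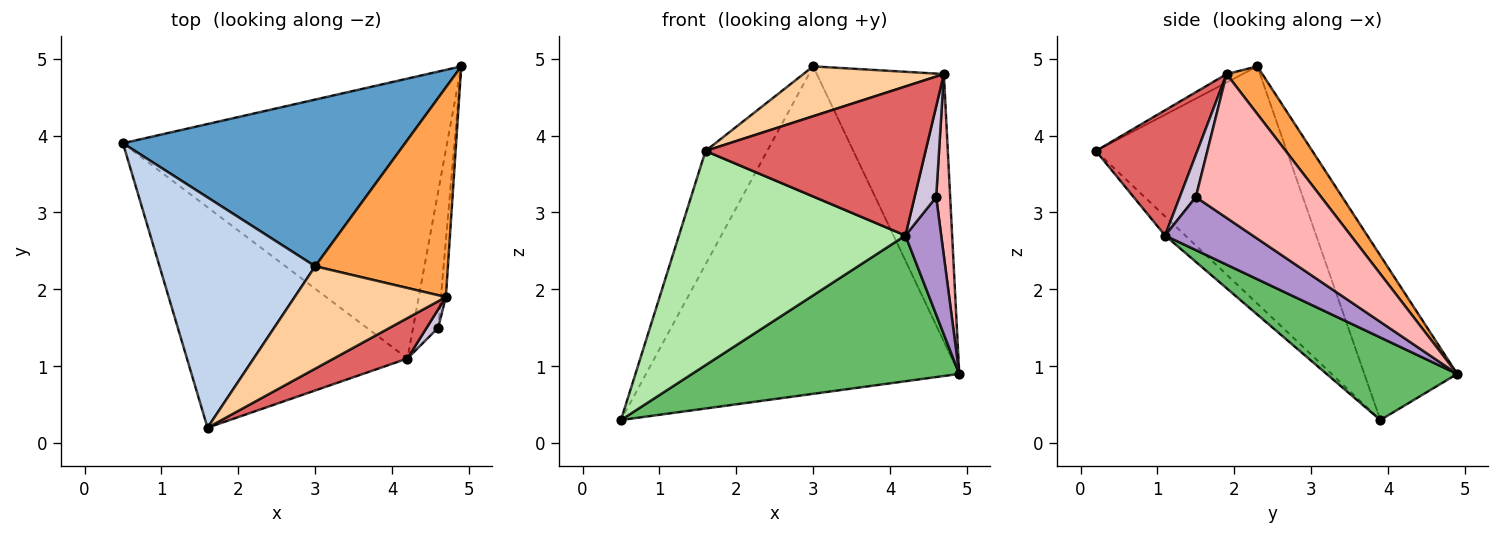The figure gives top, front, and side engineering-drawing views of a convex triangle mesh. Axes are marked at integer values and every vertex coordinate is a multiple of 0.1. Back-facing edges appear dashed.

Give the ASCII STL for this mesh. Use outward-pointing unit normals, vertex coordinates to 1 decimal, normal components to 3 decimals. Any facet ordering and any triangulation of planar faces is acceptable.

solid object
 facet normal -0.256 0.862 0.439
  outer loop
   vertex 3.0 2.3 4.9
   vertex 4.9 4.9 0.9
   vertex 0.5 3.9 0.3
  endloop
 endfacet
 facet normal -0.807 0.261 0.529
  outer loop
   vertex 3.0 2.3 4.9
   vertex 0.5 3.9 0.3
   vertex 1.6 0.2 3.8
  endloop
 endfacet
 facet normal 0.216 0.768 0.602
  outer loop
   vertex 4.7 1.9 4.8
   vertex 4.9 4.9 0.9
   vertex 3.0 2.3 4.9
  endloop
 endfacet
 facet normal -0.050 -0.437 0.898
  outer loop
   vertex 4.7 1.9 4.8
   vertex 3.0 2.3 4.9
   vertex 1.6 0.2 3.8
  endloop
 endfacet
 facet normal 0.220 -0.450 -0.865
  outer loop
   vertex 4.2 1.1 2.7
   vertex 0.5 3.9 0.3
   vertex 4.9 4.9 0.9
  endloop
 endfacet
 facet normal -0.062 -0.696 -0.716
  outer loop
   vertex 4.2 1.1 2.7
   vertex 1.6 0.2 3.8
   vertex 0.5 3.9 0.3
  endloop
 endfacet
 facet normal 0.406 -0.882 0.239
  outer loop
   vertex 4.2 1.1 2.7
   vertex 4.7 1.9 4.8
   vertex 1.6 0.2 3.8
  endloop
 endfacet
 facet normal 0.993 -0.111 -0.034
  outer loop
   vertex 4.6 1.5 3.2
   vertex 4.9 4.9 0.9
   vertex 4.7 1.9 4.8
  endloop
 endfacet
 facet normal 0.848 -0.346 -0.401
  outer loop
   vertex 4.6 1.5 3.2
   vertex 4.2 1.1 2.7
   vertex 4.9 4.9 0.9
  endloop
 endfacet
 facet normal 0.590 -0.791 0.161
  outer loop
   vertex 4.6 1.5 3.2
   vertex 4.7 1.9 4.8
   vertex 4.2 1.1 2.7
  endloop
 endfacet
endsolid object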